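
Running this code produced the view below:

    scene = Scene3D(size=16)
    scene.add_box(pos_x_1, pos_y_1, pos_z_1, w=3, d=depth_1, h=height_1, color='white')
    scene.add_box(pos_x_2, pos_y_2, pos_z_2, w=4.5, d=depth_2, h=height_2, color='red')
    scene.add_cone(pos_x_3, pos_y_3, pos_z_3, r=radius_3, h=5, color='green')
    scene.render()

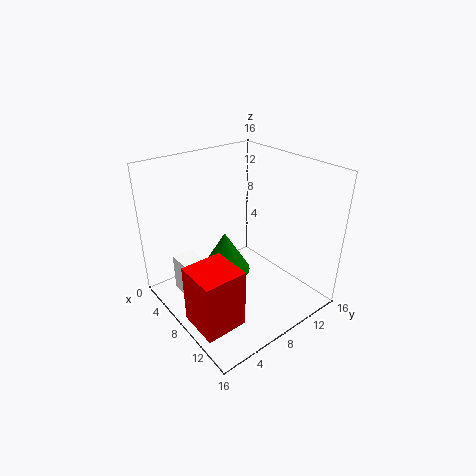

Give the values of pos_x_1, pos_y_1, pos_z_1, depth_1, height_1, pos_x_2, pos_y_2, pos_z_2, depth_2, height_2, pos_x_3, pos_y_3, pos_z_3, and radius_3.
pos_x_1 = 2.5, pos_y_1 = 2.5, pos_z_1 = 0.5, depth_1 = 2.5, height_1 = 4.5, pos_x_2 = 8.5, pos_y_2 = 0.5, pos_z_2 = 1, depth_2 = 4.5, height_2 = 6.5, pos_x_3 = 5.5, pos_y_3 = 8, pos_z_3 = 2.5, radius_3 = 3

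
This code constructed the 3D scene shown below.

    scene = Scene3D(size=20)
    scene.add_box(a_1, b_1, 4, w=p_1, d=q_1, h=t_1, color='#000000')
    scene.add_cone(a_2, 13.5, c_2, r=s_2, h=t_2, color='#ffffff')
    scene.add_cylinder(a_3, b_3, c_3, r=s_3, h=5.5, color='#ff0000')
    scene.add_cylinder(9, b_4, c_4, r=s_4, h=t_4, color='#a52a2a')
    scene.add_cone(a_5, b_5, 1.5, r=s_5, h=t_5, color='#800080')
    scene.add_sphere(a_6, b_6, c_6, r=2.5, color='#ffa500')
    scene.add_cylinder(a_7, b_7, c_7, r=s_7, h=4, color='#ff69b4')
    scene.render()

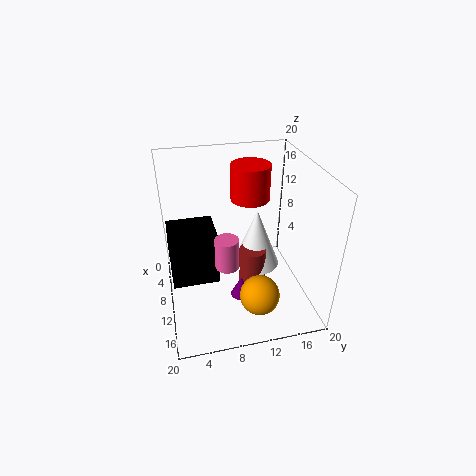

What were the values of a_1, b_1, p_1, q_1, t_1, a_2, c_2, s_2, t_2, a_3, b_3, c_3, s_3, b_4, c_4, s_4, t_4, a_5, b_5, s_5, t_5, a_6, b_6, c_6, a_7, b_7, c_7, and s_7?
a_1 = 5.5, b_1 = 0.5, p_1 = 6, q_1 = 6.5, t_1 = 7.5, a_2 = 7.5, c_2 = 3.5, s_2 = 3.5, t_2 = 9, a_3 = 3.5, b_3 = 13.5, c_3 = 12.5, s_3 = 3, b_4 = 12.5, c_4 = 1, s_4 = 2, t_4 = 6, a_5 = 12, b_5 = 10, s_5 = 1.5, t_5 = 3, a_6 = 17.5, b_6 = 11, c_6 = 6, a_7 = 14.5, b_7 = 7.5, c_7 = 9, s_7 = 1.5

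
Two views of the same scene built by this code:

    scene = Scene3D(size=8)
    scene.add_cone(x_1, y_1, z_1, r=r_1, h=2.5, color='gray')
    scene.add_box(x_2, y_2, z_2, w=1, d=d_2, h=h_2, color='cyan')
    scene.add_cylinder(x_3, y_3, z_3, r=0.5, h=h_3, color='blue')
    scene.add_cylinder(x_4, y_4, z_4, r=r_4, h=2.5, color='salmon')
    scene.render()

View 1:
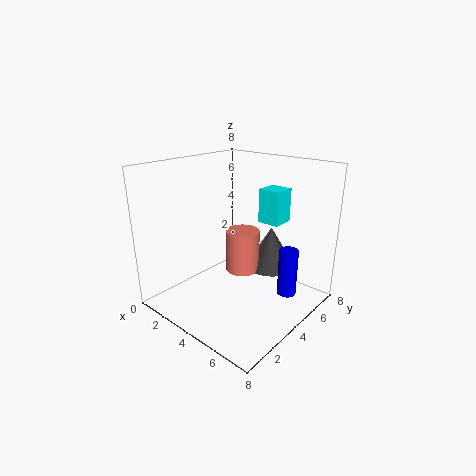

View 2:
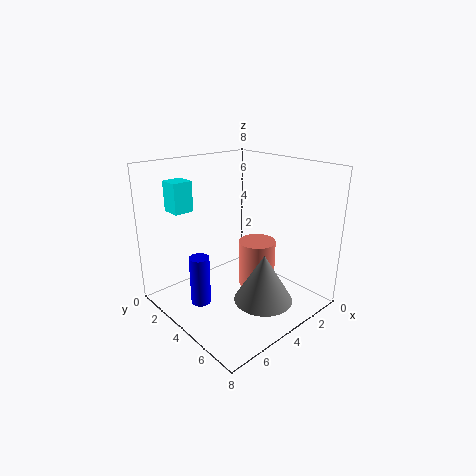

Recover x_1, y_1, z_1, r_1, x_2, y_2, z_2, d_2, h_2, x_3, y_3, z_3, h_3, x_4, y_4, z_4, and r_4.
x_1 = 4.5, y_1 = 6.5, z_1 = 1.5, r_1 = 1.5, x_2 = 6.5, y_2 = 2.5, z_2 = 6, d_2 = 1, h_2 = 1.5, x_3 = 7, y_3 = 4.5, z_3 = 1.5, h_3 = 2.5, x_4 = 3.5, y_4 = 5, z_4 = 1.5, r_4 = 1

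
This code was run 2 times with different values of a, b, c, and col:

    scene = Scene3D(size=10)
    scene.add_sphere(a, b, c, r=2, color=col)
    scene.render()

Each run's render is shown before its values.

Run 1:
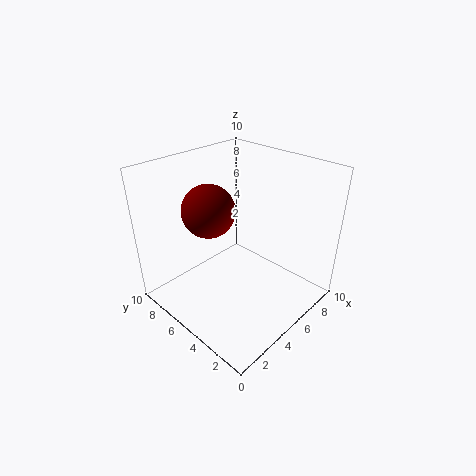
a = 5, b = 8, c = 6, col = 'maroon'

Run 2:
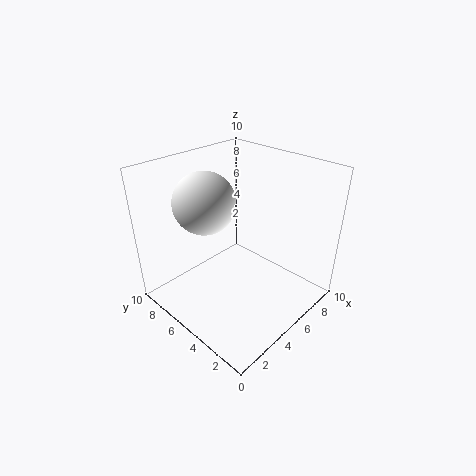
a = 3, b = 6, c = 8, col = 'white'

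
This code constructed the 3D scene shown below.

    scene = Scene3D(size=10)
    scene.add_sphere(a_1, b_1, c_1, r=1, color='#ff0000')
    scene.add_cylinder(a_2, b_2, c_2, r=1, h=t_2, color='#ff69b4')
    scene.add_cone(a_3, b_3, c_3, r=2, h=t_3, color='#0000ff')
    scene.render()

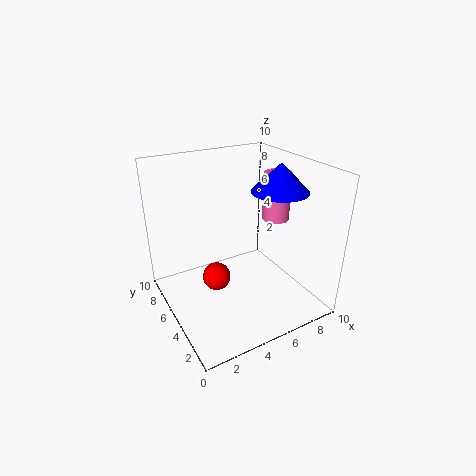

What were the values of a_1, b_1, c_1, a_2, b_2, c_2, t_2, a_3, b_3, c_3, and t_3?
a_1 = 3.5, b_1 = 5.5, c_1 = 2, a_2 = 8.5, b_2 = 5.5, c_2 = 5.5, t_2 = 3.5, a_3 = 8, b_3 = 4.5, c_3 = 8, t_3 = 2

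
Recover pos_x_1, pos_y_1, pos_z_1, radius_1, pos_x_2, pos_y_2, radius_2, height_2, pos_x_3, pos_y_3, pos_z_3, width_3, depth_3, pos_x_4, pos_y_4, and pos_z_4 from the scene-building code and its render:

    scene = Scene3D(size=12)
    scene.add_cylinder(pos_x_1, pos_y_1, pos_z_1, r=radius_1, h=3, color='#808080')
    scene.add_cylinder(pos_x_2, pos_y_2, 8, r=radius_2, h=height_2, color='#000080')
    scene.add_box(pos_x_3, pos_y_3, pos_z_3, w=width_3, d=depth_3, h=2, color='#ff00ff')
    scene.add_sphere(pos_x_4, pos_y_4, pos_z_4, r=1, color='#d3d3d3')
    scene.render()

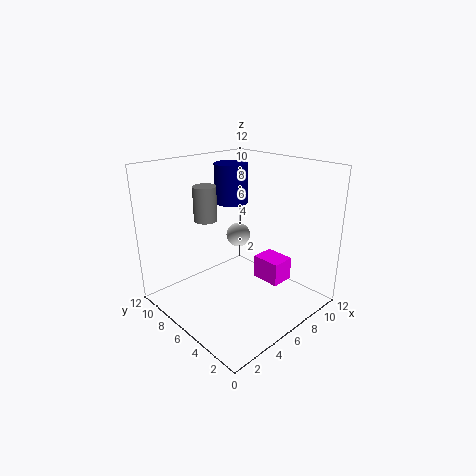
pos_x_1 = 5
pos_y_1 = 9
pos_z_1 = 7
radius_1 = 1
pos_x_2 = 8
pos_y_2 = 9
radius_2 = 1.5
height_2 = 3.5
pos_x_3 = 7.5
pos_y_3 = 3
pos_z_3 = 2
width_3 = 2
depth_3 = 2.5
pos_x_4 = 6.5
pos_y_4 = 6.5
pos_z_4 = 6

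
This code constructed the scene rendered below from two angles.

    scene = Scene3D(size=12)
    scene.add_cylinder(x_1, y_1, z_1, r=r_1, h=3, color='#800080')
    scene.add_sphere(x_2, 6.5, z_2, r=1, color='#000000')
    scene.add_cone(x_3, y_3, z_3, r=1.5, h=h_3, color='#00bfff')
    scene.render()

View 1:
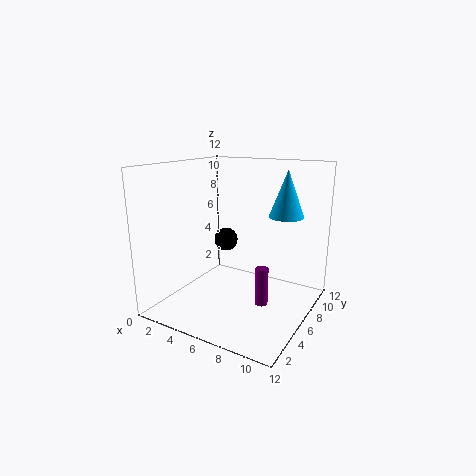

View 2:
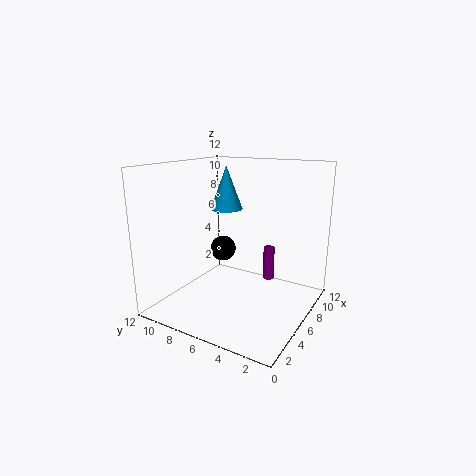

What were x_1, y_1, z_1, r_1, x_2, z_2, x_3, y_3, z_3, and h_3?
x_1 = 9
y_1 = 4.5
z_1 = 1.5
r_1 = 0.5
x_2 = 4.5
z_2 = 5.5
x_3 = 9
y_3 = 9
z_3 = 7.5
h_3 = 4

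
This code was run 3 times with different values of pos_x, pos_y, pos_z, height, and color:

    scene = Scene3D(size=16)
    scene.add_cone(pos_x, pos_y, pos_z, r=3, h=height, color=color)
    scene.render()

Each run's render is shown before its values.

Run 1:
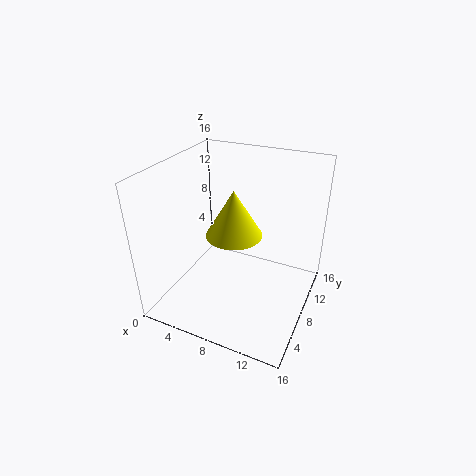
pos_x = 8
pos_y = 7
pos_z = 9
height = 5
color = 'yellow'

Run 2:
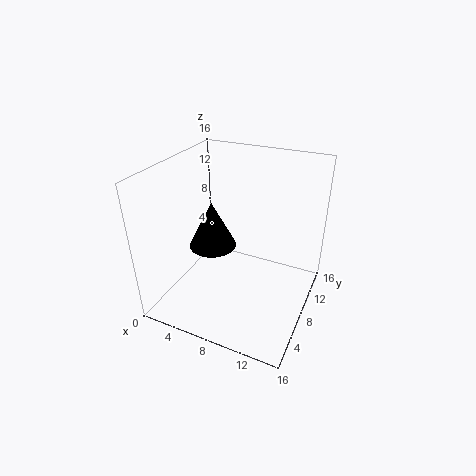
pos_x = 3
pos_y = 11
pos_z = 4
height = 6
color = 'black'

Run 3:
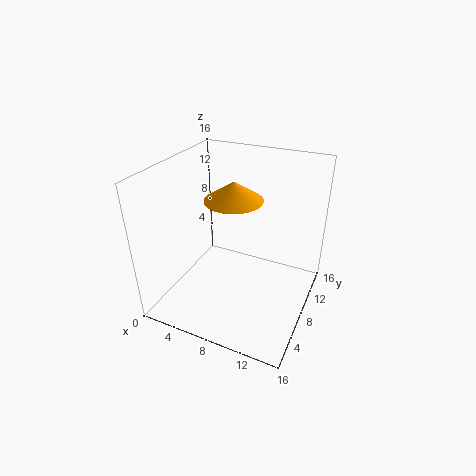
pos_x = 8
pos_y = 7
pos_z = 13
height = 2
color = 'orange'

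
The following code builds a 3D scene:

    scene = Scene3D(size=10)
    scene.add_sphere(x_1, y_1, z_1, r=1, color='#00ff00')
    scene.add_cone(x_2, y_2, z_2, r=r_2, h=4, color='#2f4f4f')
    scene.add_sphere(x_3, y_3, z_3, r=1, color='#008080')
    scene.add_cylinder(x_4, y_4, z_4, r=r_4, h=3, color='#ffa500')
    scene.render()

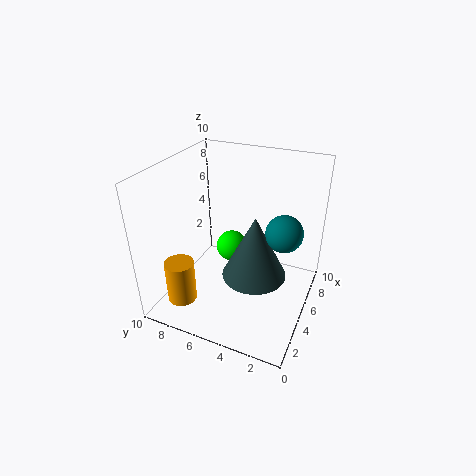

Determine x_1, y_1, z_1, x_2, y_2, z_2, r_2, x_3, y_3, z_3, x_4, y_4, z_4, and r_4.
x_1 = 4; y_1 = 5; z_1 = 5; x_2 = 3; y_2 = 3; z_2 = 4; r_2 = 2; x_3 = 2; y_3 = 1; z_3 = 8; x_4 = 2; y_4 = 8; z_4 = 1; r_4 = 1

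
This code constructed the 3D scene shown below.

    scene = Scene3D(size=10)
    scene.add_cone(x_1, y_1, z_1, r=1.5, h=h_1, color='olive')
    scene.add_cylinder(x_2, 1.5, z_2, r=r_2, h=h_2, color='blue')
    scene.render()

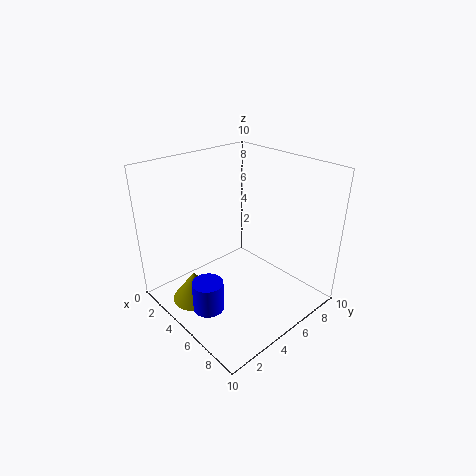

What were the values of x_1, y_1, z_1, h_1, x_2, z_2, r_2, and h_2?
x_1 = 4.5
y_1 = 1.5
z_1 = 1.5
h_1 = 2
x_2 = 6
z_2 = 1.5
r_2 = 1
h_2 = 2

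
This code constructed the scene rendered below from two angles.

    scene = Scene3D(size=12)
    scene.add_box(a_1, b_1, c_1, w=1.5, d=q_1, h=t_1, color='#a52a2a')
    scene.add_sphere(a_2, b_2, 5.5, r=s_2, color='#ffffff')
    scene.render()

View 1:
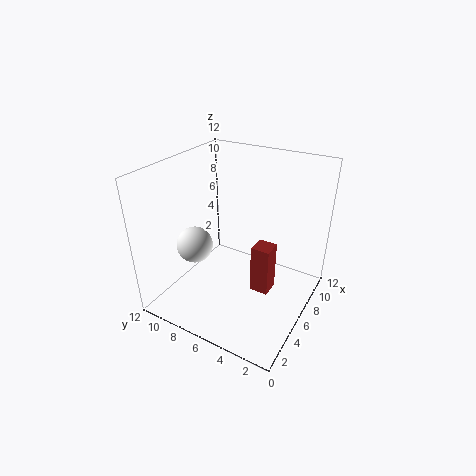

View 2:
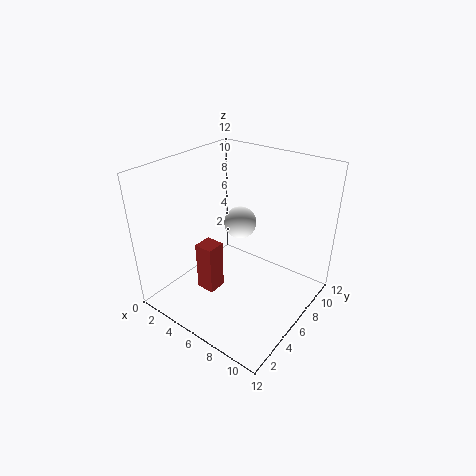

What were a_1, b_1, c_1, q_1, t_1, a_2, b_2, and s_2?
a_1 = 4.5, b_1 = 2.5, c_1 = 2.5, q_1 = 1.5, t_1 = 4, a_2 = 4, b_2 = 9, s_2 = 1.5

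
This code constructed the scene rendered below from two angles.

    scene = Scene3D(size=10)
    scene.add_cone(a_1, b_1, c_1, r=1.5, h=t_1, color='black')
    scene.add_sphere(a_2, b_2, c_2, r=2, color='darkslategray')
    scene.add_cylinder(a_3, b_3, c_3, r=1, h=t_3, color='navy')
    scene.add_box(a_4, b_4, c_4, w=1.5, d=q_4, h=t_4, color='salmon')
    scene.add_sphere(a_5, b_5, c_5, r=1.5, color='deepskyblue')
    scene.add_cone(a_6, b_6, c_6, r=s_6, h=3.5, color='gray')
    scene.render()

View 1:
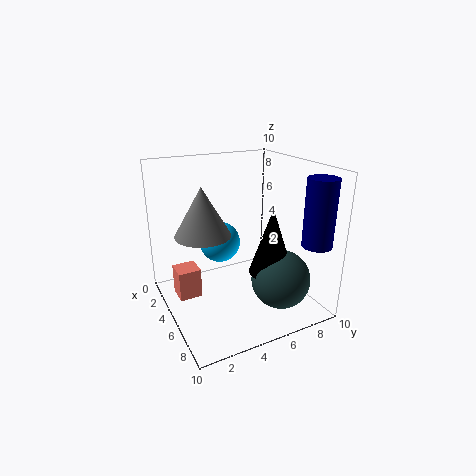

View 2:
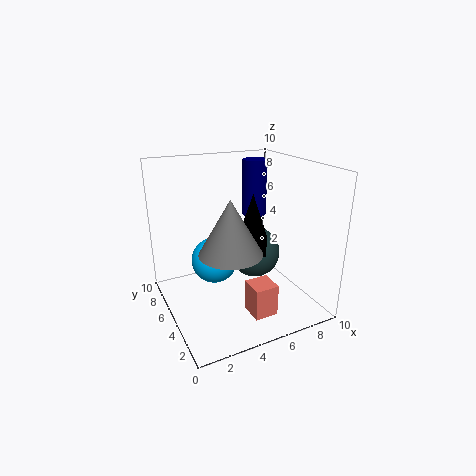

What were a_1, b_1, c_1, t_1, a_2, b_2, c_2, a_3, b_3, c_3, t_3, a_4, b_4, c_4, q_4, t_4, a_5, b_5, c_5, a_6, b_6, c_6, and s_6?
a_1 = 7; b_1 = 6.5; c_1 = 3; t_1 = 4.5; a_2 = 7.5; b_2 = 7; c_2 = 2.5; a_3 = 8.5; b_3 = 9; c_3 = 5; t_3 = 4.5; a_4 = 4; b_4 = 0.5; c_4 = 1.5; q_4 = 1.5; t_4 = 2; a_5 = 3; b_5 = 4.5; c_5 = 4; a_6 = 3.5; b_6 = 3; c_6 = 5; s_6 = 2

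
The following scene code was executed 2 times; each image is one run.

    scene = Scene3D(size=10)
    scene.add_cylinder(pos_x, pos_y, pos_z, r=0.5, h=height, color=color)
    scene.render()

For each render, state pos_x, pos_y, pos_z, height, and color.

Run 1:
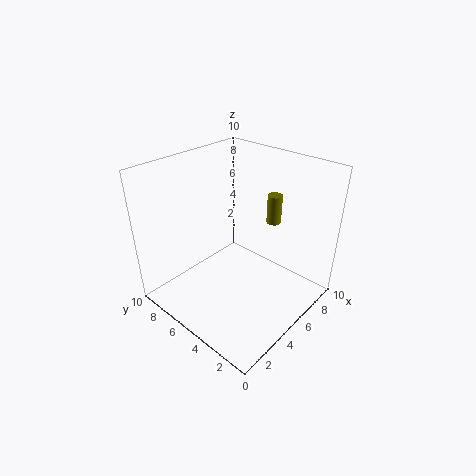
pos_x = 7; pos_y = 3.5; pos_z = 6; height = 2; color = 'olive'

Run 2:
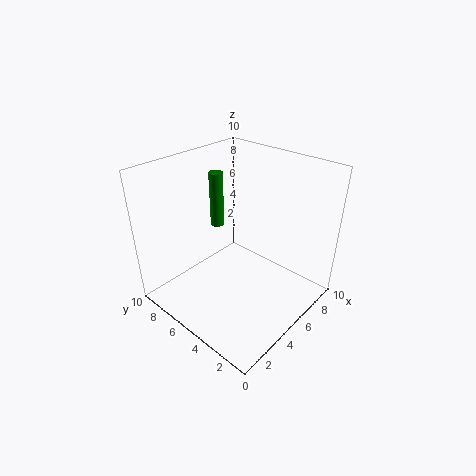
pos_x = 5.5; pos_y = 7.5; pos_z = 5; height = 4; color = 'green'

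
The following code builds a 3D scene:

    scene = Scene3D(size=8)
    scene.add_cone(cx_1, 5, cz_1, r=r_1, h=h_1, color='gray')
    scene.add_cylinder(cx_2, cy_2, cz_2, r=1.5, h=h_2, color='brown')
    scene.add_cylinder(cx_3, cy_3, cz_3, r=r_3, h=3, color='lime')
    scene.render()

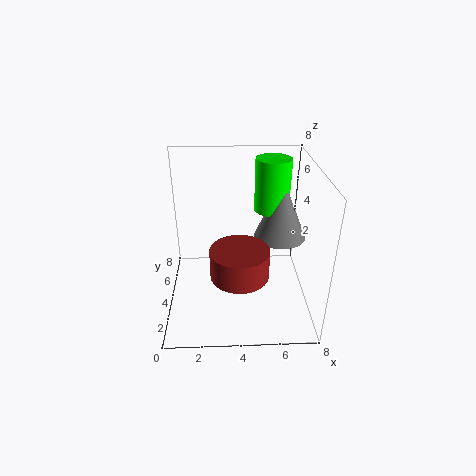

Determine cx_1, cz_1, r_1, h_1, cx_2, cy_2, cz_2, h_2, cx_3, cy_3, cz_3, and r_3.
cx_1 = 6.5
cz_1 = 3.5
r_1 = 1.5
h_1 = 3.5
cx_2 = 4
cy_2 = 2
cz_2 = 3
h_2 = 1.5
cx_3 = 6
cy_3 = 5.5
cz_3 = 5
r_3 = 1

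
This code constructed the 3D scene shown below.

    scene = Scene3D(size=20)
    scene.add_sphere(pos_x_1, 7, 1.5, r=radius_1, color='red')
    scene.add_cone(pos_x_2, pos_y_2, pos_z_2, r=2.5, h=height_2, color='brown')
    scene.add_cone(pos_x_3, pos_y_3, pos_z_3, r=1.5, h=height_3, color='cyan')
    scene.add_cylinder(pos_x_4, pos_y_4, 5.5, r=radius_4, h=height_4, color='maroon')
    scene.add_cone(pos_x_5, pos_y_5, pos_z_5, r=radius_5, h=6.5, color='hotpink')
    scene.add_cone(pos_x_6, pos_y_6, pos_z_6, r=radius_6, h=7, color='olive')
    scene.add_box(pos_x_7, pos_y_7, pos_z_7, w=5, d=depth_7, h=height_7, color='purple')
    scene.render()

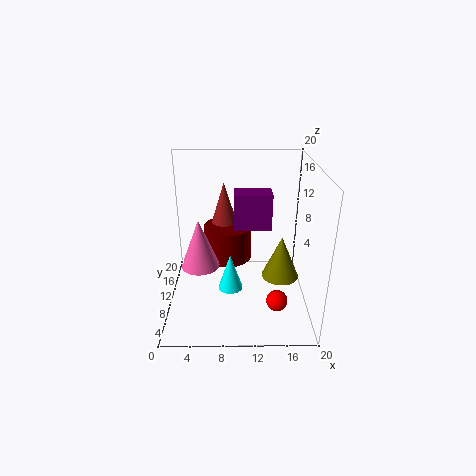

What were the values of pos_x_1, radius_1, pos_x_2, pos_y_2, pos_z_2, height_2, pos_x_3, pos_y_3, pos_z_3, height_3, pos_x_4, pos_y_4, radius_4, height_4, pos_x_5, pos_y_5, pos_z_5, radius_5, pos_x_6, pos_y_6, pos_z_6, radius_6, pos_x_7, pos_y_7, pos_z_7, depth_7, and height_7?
pos_x_1 = 15.5
radius_1 = 1.5
pos_x_2 = 8
pos_y_2 = 14.5
pos_z_2 = 8.5
height_2 = 8
pos_x_3 = 9
pos_y_3 = 3.5
pos_z_3 = 6.5
height_3 = 4.5
pos_x_4 = 8.5
pos_y_4 = 13
radius_4 = 3.5
height_4 = 5
pos_x_5 = 5
pos_y_5 = 7
pos_z_5 = 7.5
radius_5 = 2.5
pos_x_6 = 17
pos_y_6 = 15
pos_z_6 = 0.5
radius_6 = 3
pos_x_7 = 9.5
pos_y_7 = 9
pos_z_7 = 11.5
depth_7 = 3
height_7 = 5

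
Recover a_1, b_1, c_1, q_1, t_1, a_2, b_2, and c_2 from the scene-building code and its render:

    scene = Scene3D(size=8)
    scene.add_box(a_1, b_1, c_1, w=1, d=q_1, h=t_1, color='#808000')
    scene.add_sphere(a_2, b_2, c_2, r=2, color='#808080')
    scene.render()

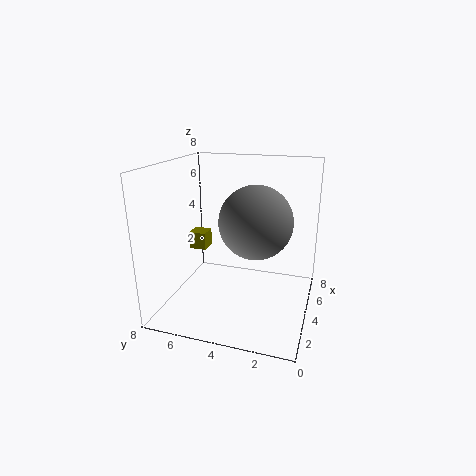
a_1 = 4
b_1 = 6
c_1 = 3
q_1 = 1
t_1 = 1
a_2 = 4
b_2 = 3
c_2 = 5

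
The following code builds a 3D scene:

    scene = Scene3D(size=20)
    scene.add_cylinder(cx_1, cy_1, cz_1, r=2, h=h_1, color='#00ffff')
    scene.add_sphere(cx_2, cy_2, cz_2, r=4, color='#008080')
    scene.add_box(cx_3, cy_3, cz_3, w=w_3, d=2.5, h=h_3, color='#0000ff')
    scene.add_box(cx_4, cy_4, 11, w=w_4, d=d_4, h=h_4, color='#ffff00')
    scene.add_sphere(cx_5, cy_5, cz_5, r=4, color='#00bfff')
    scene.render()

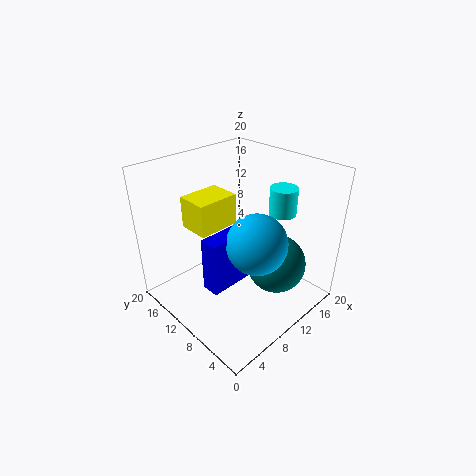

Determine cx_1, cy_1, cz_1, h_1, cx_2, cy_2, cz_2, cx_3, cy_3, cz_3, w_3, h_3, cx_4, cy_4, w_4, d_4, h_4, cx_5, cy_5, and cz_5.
cx_1 = 17, cy_1 = 8, cz_1 = 12, h_1 = 4, cx_2 = 12.5, cy_2 = 5, cz_2 = 7, cx_3 = 4, cy_3 = 8, cz_3 = 4.5, w_3 = 7, h_3 = 7.5, cx_4 = 5.5, cy_4 = 12, w_4 = 6, d_4 = 4.5, h_4 = 4.5, cx_5 = 9.5, cy_5 = 6, cz_5 = 11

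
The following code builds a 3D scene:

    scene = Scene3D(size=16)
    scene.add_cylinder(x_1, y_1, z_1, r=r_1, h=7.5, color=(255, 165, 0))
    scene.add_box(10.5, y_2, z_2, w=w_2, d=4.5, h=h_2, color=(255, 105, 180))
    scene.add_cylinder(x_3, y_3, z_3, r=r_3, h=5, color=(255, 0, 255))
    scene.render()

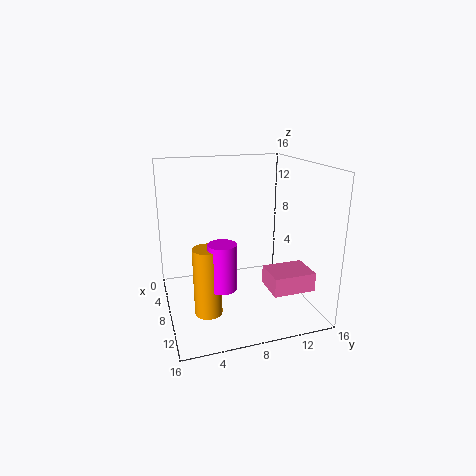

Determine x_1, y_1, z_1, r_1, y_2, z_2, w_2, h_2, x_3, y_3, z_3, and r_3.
x_1 = 10; y_1 = 4; z_1 = 0.5; r_1 = 1.5; y_2 = 10; z_2 = 3.5; w_2 = 3.5; h_2 = 2; x_3 = 10.5; y_3 = 5.5; z_3 = 3.5; r_3 = 1.5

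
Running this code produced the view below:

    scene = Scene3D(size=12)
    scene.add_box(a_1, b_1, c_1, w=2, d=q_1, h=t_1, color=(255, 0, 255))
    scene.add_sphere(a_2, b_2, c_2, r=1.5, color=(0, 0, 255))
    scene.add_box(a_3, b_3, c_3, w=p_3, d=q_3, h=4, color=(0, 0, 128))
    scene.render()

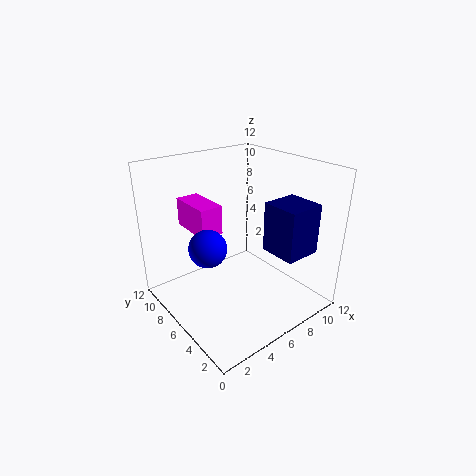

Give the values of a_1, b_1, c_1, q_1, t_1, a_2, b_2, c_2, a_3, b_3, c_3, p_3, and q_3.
a_1 = 3.5; b_1 = 7.5; c_1 = 6; q_1 = 4; t_1 = 2.5; a_2 = 3; b_2 = 6; c_2 = 6; a_3 = 7; b_3 = 1; c_3 = 5.5; p_3 = 3; q_3 = 3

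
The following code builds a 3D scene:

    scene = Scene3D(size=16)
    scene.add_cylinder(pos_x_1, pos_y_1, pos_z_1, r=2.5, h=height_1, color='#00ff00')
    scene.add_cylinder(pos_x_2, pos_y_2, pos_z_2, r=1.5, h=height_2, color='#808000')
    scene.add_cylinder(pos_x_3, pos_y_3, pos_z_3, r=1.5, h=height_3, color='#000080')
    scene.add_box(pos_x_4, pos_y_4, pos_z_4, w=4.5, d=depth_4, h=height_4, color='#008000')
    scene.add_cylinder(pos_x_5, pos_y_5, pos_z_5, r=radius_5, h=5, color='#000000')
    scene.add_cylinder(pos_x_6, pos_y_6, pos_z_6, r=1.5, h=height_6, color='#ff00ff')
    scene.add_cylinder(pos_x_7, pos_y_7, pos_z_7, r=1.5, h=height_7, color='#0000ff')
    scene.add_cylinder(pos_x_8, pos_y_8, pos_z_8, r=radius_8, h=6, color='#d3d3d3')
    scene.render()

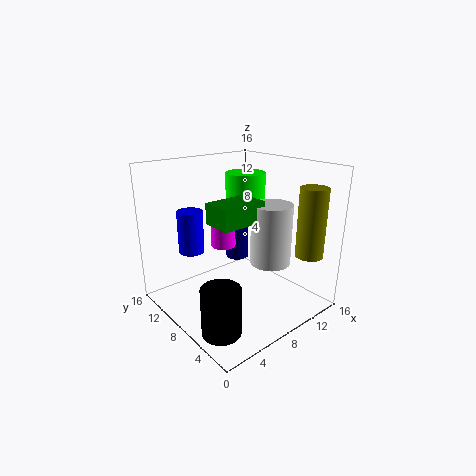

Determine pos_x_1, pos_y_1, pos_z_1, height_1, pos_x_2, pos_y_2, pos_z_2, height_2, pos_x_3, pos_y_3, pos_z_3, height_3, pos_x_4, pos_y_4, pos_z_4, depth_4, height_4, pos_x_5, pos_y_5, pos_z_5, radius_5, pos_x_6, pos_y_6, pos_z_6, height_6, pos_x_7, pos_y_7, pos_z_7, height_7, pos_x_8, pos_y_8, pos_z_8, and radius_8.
pos_x_1 = 13
pos_y_1 = 12.5
pos_z_1 = 10
height_1 = 4
pos_x_2 = 13
pos_y_2 = 2
pos_z_2 = 6.5
height_2 = 7.5
pos_x_3 = 12.5
pos_y_3 = 13.5
pos_z_3 = 2.5
height_3 = 4
pos_x_4 = 2.5
pos_y_4 = 3
pos_z_4 = 11.5
depth_4 = 3
height_4 = 2
pos_x_5 = 2.5
pos_y_5 = 4
pos_z_5 = 0.5
radius_5 = 2
pos_x_6 = 9
pos_y_6 = 12
pos_z_6 = 5.5
height_6 = 5
pos_x_7 = 5
pos_y_7 = 13
pos_z_7 = 5.5
height_7 = 5
pos_x_8 = 8
pos_y_8 = 3
pos_z_8 = 7
radius_8 = 2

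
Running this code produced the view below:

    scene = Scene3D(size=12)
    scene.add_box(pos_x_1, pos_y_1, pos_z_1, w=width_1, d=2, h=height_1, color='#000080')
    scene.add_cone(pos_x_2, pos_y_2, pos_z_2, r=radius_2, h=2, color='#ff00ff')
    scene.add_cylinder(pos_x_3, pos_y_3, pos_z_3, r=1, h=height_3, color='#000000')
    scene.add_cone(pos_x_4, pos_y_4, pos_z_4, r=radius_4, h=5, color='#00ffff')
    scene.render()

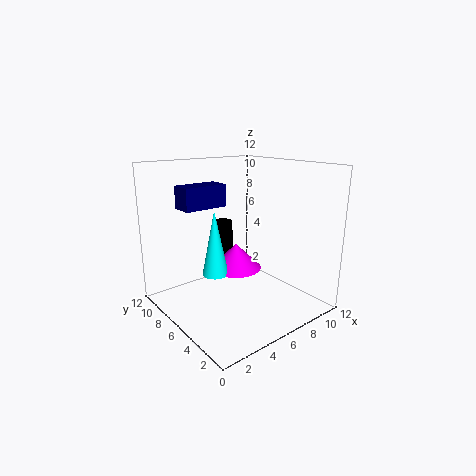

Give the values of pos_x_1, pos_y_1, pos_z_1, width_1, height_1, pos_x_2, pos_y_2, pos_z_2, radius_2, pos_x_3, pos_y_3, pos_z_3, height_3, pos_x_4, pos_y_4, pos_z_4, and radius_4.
pos_x_1 = 3, pos_y_1 = 9, pos_z_1 = 8, width_1 = 4, height_1 = 2, pos_x_2 = 5, pos_y_2 = 5, pos_z_2 = 4, radius_2 = 2, pos_x_3 = 8, pos_y_3 = 11, pos_z_3 = 1, height_3 = 5, pos_x_4 = 3, pos_y_4 = 5, pos_z_4 = 4, radius_4 = 1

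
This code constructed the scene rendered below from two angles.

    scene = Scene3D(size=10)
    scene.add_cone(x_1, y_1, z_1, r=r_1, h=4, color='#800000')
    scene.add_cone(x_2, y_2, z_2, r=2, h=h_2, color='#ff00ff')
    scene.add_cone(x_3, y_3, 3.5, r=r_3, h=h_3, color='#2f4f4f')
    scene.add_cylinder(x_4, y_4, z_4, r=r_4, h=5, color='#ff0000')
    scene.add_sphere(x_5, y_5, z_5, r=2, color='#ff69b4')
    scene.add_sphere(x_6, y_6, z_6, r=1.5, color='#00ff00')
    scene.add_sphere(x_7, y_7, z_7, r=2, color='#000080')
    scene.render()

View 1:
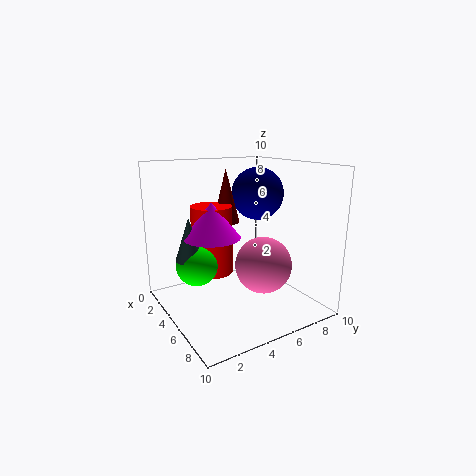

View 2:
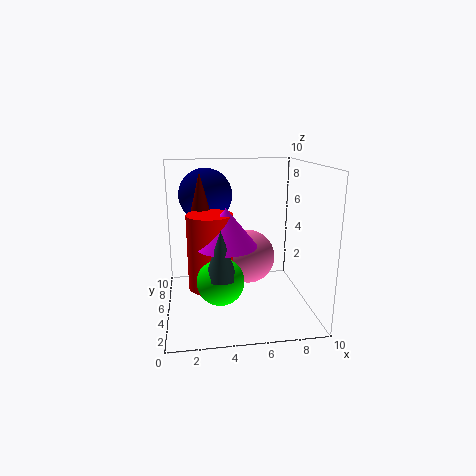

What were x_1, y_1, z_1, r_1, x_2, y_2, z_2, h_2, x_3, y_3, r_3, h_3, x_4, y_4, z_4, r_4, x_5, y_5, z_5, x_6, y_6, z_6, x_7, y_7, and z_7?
x_1 = 2.5
y_1 = 5.5
z_1 = 5.5
r_1 = 1
x_2 = 4
y_2 = 3.5
z_2 = 5
h_2 = 2.5
x_3 = 3.5
y_3 = 2
r_3 = 1
h_3 = 3
x_4 = 3
y_4 = 4
z_4 = 2
r_4 = 1.5
x_5 = 6
y_5 = 6.5
z_5 = 3
x_6 = 3.5
y_6 = 2.5
z_6 = 3
x_7 = 3
y_7 = 8
z_7 = 7.5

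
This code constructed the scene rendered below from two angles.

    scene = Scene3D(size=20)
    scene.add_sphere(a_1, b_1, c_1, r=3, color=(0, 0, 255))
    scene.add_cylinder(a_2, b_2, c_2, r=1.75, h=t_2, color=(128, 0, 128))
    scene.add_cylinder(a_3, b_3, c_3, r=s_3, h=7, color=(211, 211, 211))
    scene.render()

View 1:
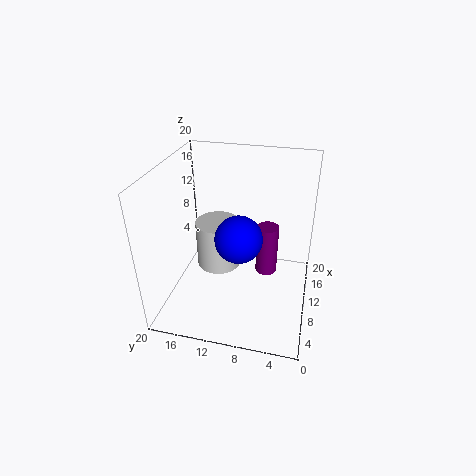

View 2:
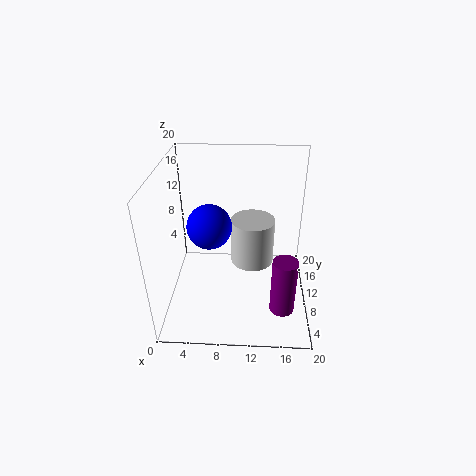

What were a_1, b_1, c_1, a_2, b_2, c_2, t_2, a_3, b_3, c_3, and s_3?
a_1 = 6.25; b_1 = 9; c_1 = 12.25; a_2 = 16.5; b_2 = 6.75; c_2 = 0.25; t_2 = 8.25; a_3 = 12; b_3 = 13.5; c_3 = 4; s_3 = 3.25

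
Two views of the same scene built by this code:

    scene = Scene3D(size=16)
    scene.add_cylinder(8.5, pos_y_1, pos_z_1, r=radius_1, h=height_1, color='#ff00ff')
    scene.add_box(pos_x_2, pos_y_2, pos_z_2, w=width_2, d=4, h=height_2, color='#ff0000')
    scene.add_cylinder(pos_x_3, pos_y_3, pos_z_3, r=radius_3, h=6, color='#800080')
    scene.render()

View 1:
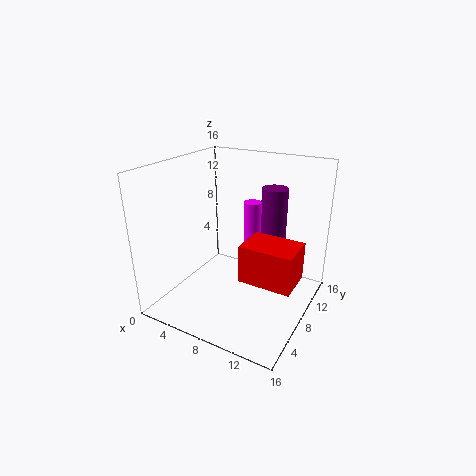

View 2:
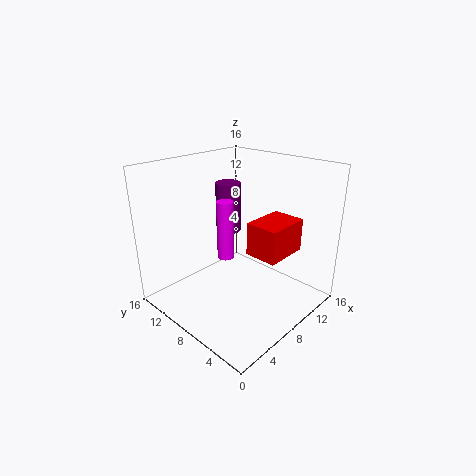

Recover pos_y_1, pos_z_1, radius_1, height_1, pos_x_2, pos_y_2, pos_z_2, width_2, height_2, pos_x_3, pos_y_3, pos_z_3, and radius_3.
pos_y_1 = 10.5, pos_z_1 = 4.5, radius_1 = 1, height_1 = 7, pos_x_2 = 10, pos_y_2 = 4.5, pos_z_2 = 5, width_2 = 5.5, height_2 = 4, pos_x_3 = 10.5, pos_y_3 = 12, pos_z_3 = 7, radius_3 = 1.5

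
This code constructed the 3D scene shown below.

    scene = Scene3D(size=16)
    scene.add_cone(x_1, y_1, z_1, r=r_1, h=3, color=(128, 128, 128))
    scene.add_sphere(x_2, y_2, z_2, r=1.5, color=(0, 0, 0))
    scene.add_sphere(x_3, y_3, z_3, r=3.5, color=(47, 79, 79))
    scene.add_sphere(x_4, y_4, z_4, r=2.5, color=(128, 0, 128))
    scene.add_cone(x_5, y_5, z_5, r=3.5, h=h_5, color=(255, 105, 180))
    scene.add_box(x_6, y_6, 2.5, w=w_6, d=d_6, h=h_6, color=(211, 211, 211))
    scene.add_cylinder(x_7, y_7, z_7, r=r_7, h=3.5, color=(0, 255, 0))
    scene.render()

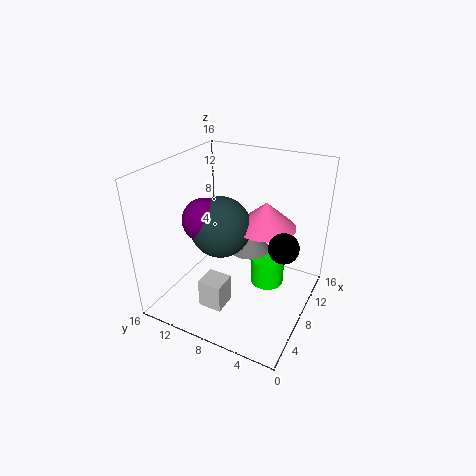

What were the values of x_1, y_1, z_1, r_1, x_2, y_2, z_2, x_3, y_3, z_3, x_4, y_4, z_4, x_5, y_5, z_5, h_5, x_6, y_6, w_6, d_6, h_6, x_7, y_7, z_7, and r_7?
x_1 = 11, y_1 = 8, z_1 = 5, r_1 = 2.5, x_2 = 6, y_2 = 2, z_2 = 9.5, x_3 = 8.5, y_3 = 10.5, z_3 = 8.5, x_4 = 7.5, y_4 = 12, z_4 = 9.5, x_5 = 11, y_5 = 6, z_5 = 8.5, h_5 = 3, x_6 = 2, y_6 = 7, w_6 = 2.5, d_6 = 2.5, h_6 = 3, x_7 = 11, y_7 = 5.5, z_7 = 1, r_7 = 2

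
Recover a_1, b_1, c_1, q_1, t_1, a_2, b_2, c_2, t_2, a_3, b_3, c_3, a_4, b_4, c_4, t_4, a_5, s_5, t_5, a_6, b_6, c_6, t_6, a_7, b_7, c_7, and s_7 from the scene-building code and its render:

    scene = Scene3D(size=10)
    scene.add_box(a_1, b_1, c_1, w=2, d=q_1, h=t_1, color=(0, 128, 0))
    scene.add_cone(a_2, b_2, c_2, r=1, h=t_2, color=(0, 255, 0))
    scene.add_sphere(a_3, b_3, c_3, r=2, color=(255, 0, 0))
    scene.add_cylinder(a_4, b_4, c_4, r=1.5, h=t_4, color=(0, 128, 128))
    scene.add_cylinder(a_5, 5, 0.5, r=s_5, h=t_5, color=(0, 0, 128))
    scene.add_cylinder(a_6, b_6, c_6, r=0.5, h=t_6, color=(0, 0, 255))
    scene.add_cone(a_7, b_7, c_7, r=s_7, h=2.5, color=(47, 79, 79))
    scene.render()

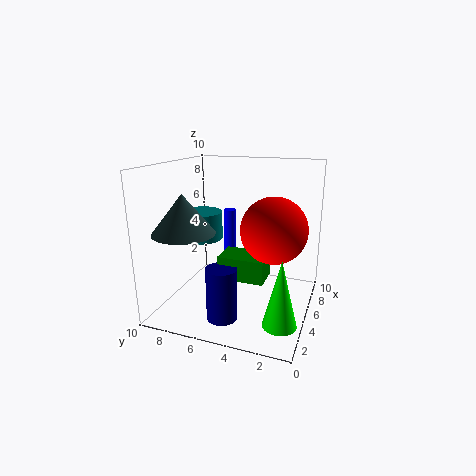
a_1 = 2.5; b_1 = 2.5; c_1 = 3; q_1 = 3; t_1 = 1.5; a_2 = 1; b_2 = 1; c_2 = 1.5; t_2 = 4; a_3 = 3; b_3 = 2; c_3 = 6.5; a_4 = 5.5; b_4 = 8; c_4 = 4.5; t_4 = 2; a_5 = 2; s_5 = 1; t_5 = 3.5; a_6 = 8.5; b_6 = 7; c_6 = 2.5; t_6 = 3.5; a_7 = 2; b_7 = 7.5; c_7 = 6; s_7 = 2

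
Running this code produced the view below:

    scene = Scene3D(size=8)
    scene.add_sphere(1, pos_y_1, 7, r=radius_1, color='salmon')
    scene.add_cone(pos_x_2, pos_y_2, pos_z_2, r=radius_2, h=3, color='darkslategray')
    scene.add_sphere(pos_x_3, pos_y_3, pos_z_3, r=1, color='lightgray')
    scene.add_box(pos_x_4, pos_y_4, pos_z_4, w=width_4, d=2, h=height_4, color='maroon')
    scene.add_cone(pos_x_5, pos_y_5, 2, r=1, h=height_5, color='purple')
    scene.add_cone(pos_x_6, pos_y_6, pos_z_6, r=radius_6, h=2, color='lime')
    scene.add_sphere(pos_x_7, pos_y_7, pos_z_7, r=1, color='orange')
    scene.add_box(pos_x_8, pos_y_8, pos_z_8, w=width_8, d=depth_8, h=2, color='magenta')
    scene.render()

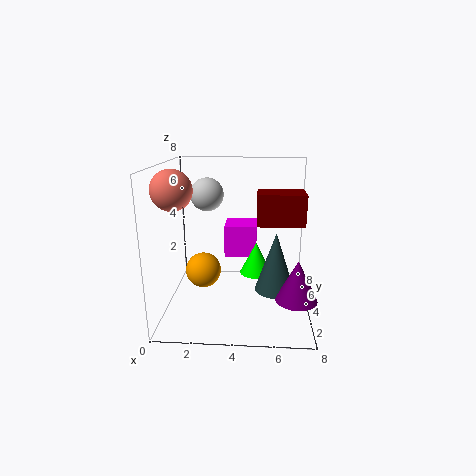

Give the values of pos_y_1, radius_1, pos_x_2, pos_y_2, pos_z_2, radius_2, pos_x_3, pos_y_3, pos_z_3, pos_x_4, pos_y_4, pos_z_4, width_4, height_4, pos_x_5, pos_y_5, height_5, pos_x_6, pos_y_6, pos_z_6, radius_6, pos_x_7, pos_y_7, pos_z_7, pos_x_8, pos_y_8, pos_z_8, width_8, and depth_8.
pos_y_1 = 2
radius_1 = 1
pos_x_2 = 6
pos_y_2 = 2
pos_z_2 = 2
radius_2 = 1
pos_x_3 = 2
pos_y_3 = 6
pos_z_3 = 6
pos_x_4 = 5
pos_y_4 = 6
pos_z_4 = 4
width_4 = 3
height_4 = 2
pos_x_5 = 7
pos_y_5 = 1
height_5 = 2
pos_x_6 = 5
pos_y_6 = 6
pos_z_6 = 1
radius_6 = 1
pos_x_7 = 2
pos_y_7 = 4
pos_z_7 = 2
pos_x_8 = 3
pos_y_8 = 6
pos_z_8 = 2
width_8 = 2
depth_8 = 2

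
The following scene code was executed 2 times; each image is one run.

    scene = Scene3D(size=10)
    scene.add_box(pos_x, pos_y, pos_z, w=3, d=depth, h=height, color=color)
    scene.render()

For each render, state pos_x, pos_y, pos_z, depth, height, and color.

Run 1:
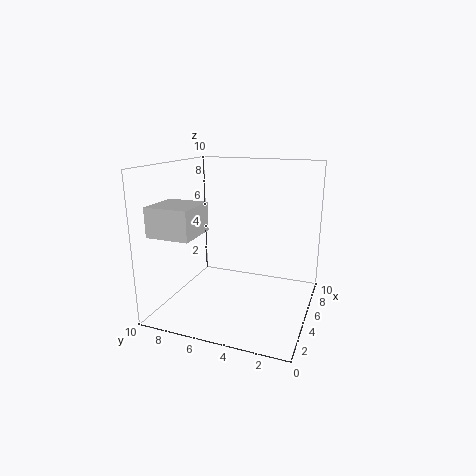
pos_x = 1.5
pos_y = 7
pos_z = 5.5
depth = 3
height = 2
color = 'lightgray'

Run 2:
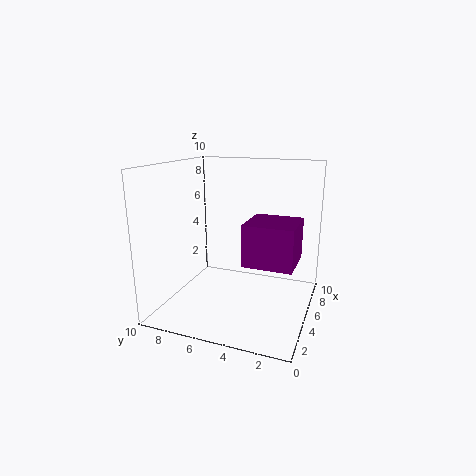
pos_x = 1.5
pos_y = 0.5
pos_z = 4.5
depth = 3
height = 2.5
color = 'purple'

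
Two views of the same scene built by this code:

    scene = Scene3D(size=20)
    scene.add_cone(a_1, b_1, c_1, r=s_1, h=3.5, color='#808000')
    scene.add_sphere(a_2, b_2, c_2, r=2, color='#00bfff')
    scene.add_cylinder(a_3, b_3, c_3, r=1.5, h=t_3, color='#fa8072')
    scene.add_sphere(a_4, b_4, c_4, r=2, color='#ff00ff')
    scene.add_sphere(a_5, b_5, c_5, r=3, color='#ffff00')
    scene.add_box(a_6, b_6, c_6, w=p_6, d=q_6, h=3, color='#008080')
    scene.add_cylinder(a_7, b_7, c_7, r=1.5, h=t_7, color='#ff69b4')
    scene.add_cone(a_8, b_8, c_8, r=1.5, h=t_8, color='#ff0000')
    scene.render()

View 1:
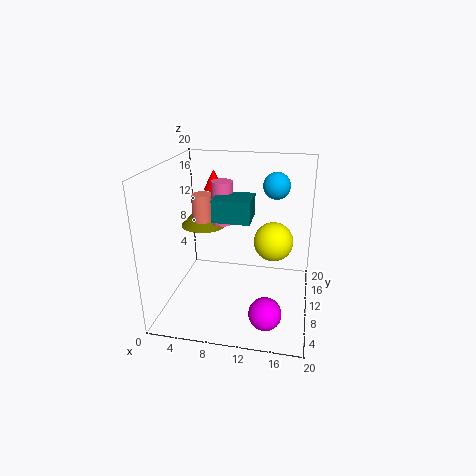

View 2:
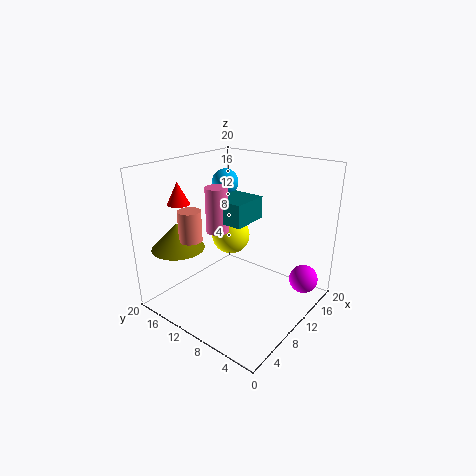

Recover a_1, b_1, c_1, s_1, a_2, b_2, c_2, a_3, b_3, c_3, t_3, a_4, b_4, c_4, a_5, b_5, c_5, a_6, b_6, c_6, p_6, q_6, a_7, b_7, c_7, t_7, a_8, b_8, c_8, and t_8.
a_1 = 3.5, b_1 = 15, c_1 = 9.5, s_1 = 3.5, a_2 = 14.5, b_2 = 16, c_2 = 16, a_3 = 4, b_3 = 13, c_3 = 11, t_3 = 4, a_4 = 15, b_4 = 2, c_4 = 4, a_5 = 14.5, b_5 = 15, c_5 = 7.5, a_6 = 7, b_6 = 7.5, c_6 = 13, p_6 = 5, q_6 = 4.5, a_7 = 7.5, b_7 = 11.5, c_7 = 11.5, t_7 = 6, a_8 = 5, b_8 = 16, c_8 = 15, t_8 = 3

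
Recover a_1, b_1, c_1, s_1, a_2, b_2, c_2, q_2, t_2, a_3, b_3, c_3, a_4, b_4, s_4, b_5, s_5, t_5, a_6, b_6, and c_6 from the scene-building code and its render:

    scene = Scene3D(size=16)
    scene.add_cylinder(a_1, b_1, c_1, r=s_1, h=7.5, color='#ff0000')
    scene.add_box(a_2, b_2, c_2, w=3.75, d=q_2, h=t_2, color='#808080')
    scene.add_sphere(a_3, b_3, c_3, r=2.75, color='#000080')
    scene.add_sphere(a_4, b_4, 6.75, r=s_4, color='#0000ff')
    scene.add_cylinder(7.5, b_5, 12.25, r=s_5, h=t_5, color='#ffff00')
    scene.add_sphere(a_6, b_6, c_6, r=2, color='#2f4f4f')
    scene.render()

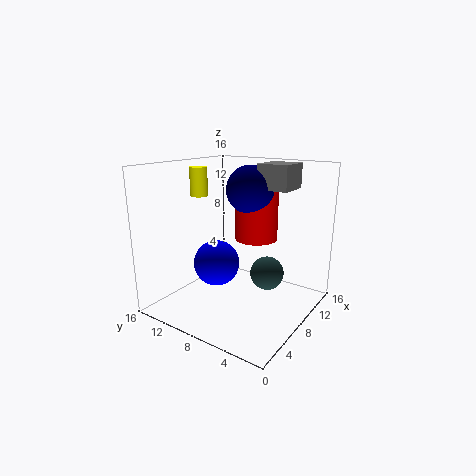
a_1 = 11.5; b_1 = 7.75; c_1 = 7; s_1 = 2.5; a_2 = 9.75; b_2 = 3.25; c_2 = 13.25; q_2 = 3.5; t_2 = 2.75; a_3 = 10.5; b_3 = 8; c_3 = 13; a_4 = 3.5; b_4 = 7.5; s_4 = 2.25; b_5 = 13; s_5 = 1; t_5 = 3.25; a_6 = 11.25; b_6 = 6; c_6 = 3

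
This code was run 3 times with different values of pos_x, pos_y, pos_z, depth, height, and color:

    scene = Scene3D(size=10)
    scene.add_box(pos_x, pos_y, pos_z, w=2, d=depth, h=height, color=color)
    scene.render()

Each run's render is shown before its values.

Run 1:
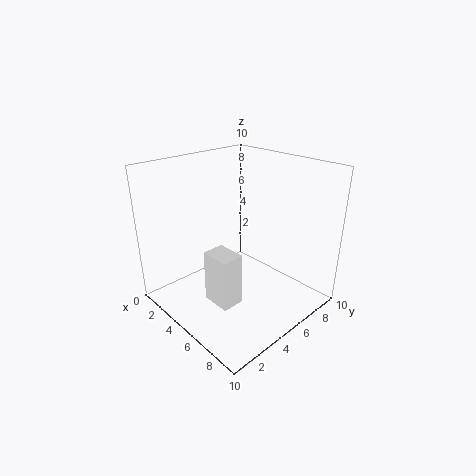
pos_x = 5; pos_y = 2; pos_z = 1.5; depth = 1.5; height = 3.5; color = 'white'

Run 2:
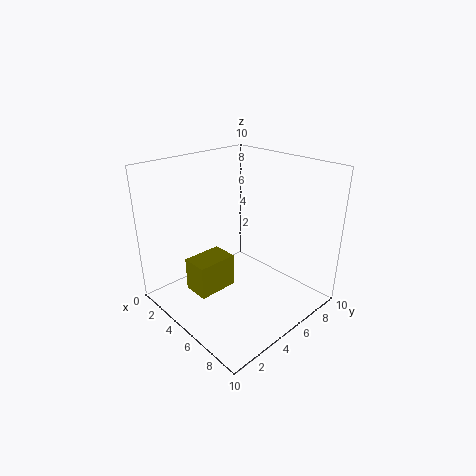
pos_x = 2; pos_y = 2.5; pos_z = 0.5; depth = 3; height = 2.5; color = 'olive'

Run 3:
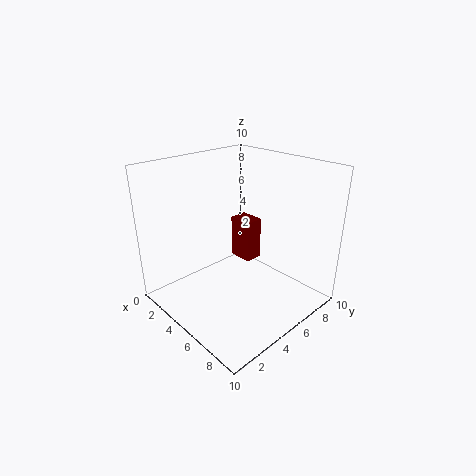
pos_x = 1; pos_y = 8; pos_z = 1; depth = 1.5; height = 3.5; color = 'maroon'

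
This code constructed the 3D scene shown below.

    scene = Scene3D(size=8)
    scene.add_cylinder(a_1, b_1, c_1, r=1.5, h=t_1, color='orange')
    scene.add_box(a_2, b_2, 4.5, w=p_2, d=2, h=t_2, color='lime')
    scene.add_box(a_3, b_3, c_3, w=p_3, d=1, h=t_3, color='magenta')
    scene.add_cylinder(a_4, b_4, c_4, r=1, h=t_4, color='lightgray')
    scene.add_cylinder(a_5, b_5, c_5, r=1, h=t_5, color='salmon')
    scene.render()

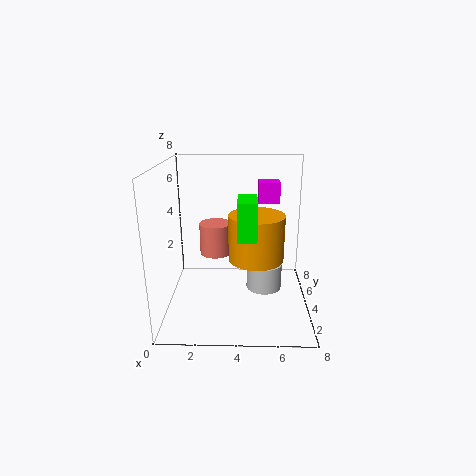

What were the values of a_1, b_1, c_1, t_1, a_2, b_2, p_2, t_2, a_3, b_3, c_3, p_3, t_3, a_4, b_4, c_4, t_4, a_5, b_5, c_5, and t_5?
a_1 = 5
b_1 = 3.5
c_1 = 3
t_1 = 2.5
a_2 = 4
b_2 = 2
p_2 = 1
t_2 = 2
a_3 = 5
b_3 = 2
c_3 = 6.5
p_3 = 1
t_3 = 1
a_4 = 5.5
b_4 = 4
c_4 = 1
t_4 = 1.5
a_5 = 2.5
b_5 = 6.5
c_5 = 2
t_5 = 2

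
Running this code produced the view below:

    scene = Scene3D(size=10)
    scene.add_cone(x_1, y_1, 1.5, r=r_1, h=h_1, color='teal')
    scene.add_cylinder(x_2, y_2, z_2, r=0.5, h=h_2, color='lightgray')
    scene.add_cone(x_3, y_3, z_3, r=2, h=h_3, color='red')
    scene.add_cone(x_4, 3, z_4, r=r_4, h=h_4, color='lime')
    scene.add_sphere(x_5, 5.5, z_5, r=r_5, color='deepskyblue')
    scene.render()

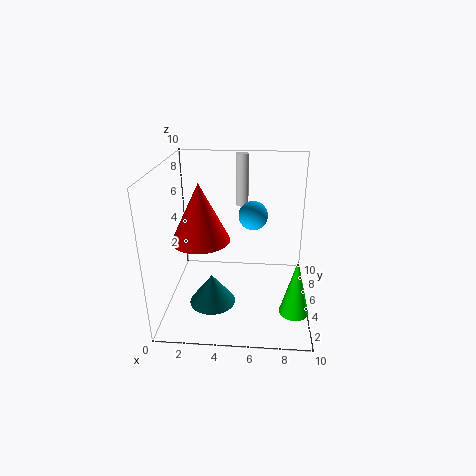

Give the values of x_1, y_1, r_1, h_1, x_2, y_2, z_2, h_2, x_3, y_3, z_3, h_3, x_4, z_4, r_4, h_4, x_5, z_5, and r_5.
x_1 = 3.5; y_1 = 2.5; r_1 = 1.5; h_1 = 2; x_2 = 5; y_2 = 9; z_2 = 6; h_2 = 4; x_3 = 2.5; y_3 = 4.5; z_3 = 5; h_3 = 4; x_4 = 9; z_4 = 0.5; r_4 = 1; h_4 = 4; x_5 = 6; z_5 = 6.5; r_5 = 1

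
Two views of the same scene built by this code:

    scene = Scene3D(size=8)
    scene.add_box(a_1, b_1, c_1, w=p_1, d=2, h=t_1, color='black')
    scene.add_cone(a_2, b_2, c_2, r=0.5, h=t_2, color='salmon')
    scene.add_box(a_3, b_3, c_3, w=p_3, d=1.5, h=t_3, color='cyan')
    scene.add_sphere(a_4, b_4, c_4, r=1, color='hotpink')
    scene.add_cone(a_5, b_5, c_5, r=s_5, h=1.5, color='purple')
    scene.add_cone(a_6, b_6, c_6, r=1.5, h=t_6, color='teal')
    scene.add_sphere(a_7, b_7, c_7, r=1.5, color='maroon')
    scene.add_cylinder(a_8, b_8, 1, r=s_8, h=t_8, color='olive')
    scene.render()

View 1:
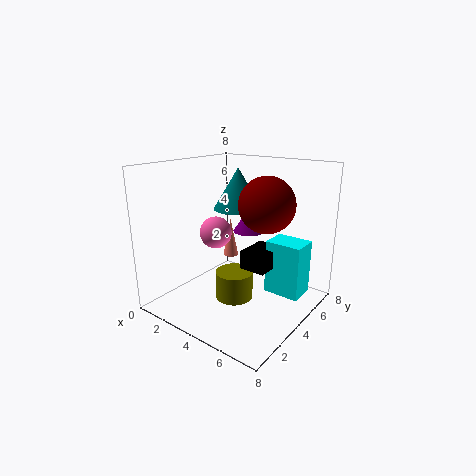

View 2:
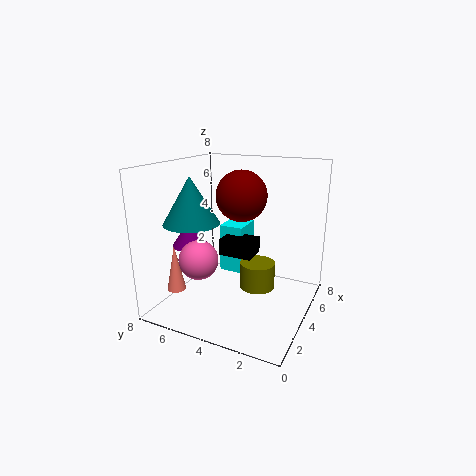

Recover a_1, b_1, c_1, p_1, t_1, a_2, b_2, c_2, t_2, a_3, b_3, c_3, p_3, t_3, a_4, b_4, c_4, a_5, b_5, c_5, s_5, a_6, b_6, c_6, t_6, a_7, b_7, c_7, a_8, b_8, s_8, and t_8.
a_1 = 4.5, b_1 = 3.5, c_1 = 2.5, p_1 = 1.5, t_1 = 1, a_2 = 1.5, b_2 = 6.5, c_2 = 1.5, t_2 = 2.5, a_3 = 5.5, b_3 = 4.5, c_3 = 1, p_3 = 2, t_3 = 3, a_4 = 1.5, b_4 = 5, c_4 = 3.5, a_5 = 3, b_5 = 6.5, c_5 = 3.5, s_5 = 1, a_6 = 2.5, b_6 = 6, c_6 = 5, t_6 = 2.5, a_7 = 5.5, b_7 = 4.5, c_7 = 6, a_8 = 4.5, b_8 = 3, s_8 = 1, t_8 = 1.5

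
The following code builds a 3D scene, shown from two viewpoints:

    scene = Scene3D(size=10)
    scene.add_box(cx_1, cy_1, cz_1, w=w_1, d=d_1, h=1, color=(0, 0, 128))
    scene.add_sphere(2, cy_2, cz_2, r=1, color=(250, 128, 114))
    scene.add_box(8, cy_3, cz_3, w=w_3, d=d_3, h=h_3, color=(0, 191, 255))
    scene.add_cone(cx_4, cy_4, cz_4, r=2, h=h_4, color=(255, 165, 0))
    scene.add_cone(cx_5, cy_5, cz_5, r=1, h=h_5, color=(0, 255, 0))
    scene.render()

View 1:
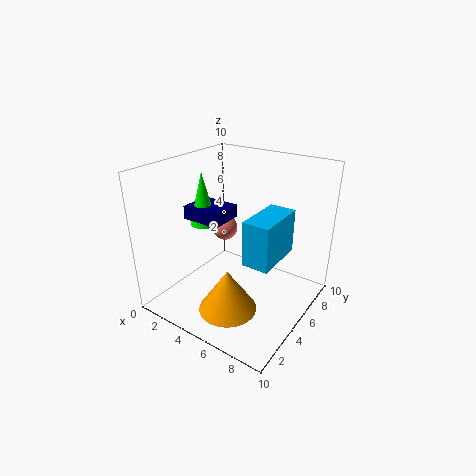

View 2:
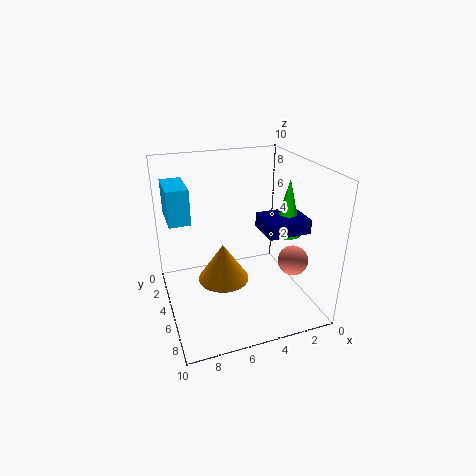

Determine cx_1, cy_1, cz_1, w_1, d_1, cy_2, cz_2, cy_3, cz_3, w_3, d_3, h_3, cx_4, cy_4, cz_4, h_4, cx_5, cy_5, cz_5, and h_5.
cx_1 = 0.5; cy_1 = 4.5; cz_1 = 5.5; w_1 = 3; d_1 = 2.5; cy_2 = 7.5; cz_2 = 4; cy_3 = 1; cz_3 = 6; w_3 = 1.5; d_3 = 3; h_3 = 2.5; cx_4 = 5.5; cy_4 = 3; cz_4 = 0.5; h_4 = 3; cx_5 = 1.5; cy_5 = 5.5; cz_5 = 5; h_5 = 4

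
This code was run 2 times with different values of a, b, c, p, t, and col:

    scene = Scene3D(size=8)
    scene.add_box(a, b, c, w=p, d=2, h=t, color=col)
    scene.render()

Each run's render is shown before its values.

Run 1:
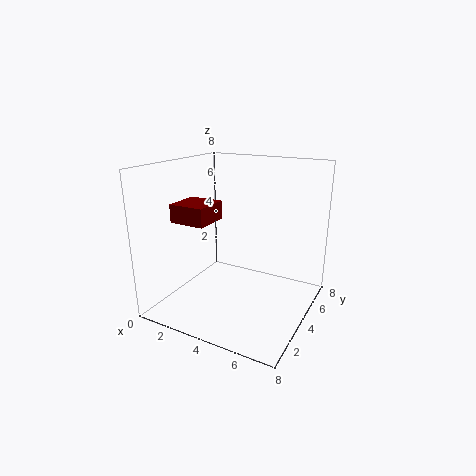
a = 1; b = 2; c = 5; p = 2; t = 1; col = 'maroon'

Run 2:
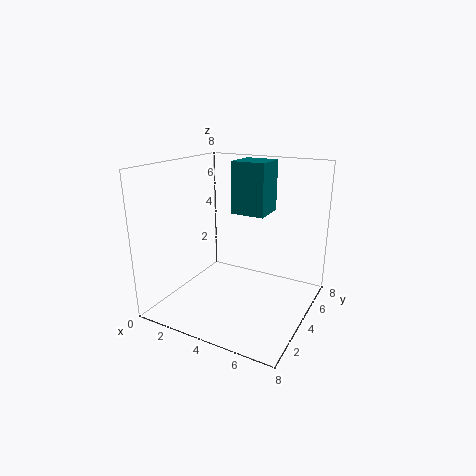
a = 3; b = 5; c = 5; p = 2; t = 3; col = 'teal'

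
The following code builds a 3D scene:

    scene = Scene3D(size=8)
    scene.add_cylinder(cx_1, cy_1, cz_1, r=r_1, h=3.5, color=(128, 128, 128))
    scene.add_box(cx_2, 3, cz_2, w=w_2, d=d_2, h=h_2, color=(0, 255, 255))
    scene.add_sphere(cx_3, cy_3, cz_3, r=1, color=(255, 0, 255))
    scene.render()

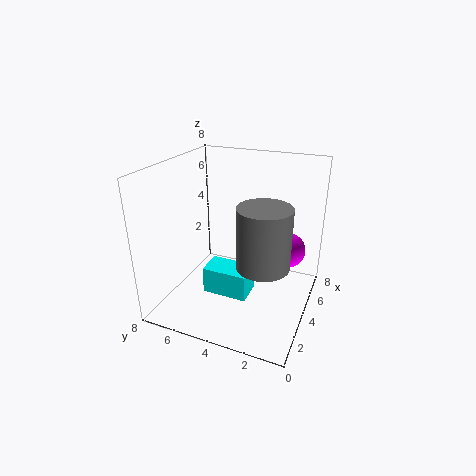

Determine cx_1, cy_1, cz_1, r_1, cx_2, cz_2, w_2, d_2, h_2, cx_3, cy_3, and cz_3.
cx_1 = 4
cy_1 = 2.5
cz_1 = 2.5
r_1 = 1.5
cx_2 = 2.5
cz_2 = 1
w_2 = 1.5
d_2 = 2.5
h_2 = 1.5
cx_3 = 5.5
cy_3 = 1.5
cz_3 = 3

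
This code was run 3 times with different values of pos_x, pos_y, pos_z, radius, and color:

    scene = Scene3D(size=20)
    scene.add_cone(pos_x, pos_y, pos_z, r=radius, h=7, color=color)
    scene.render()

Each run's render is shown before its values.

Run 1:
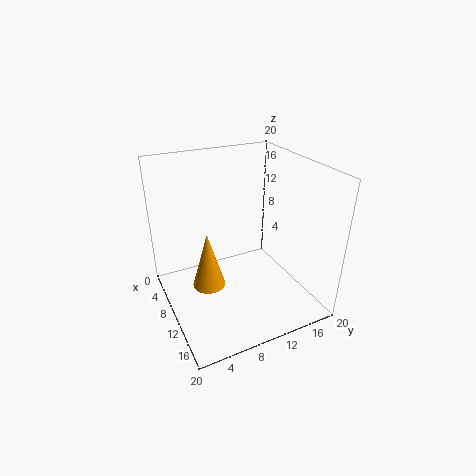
pos_x = 14; pos_y = 4; pos_z = 7; radius = 2; color = 'orange'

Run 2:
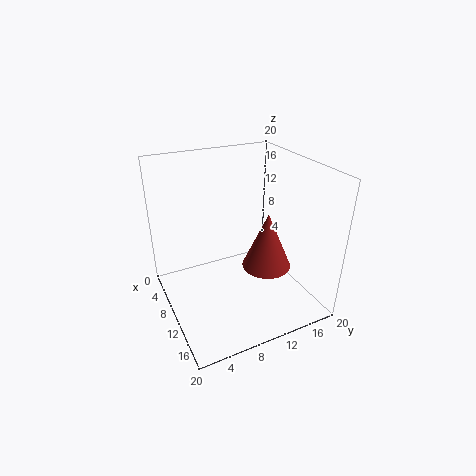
pos_x = 16; pos_y = 11; pos_z = 9; radius = 3; color = 'brown'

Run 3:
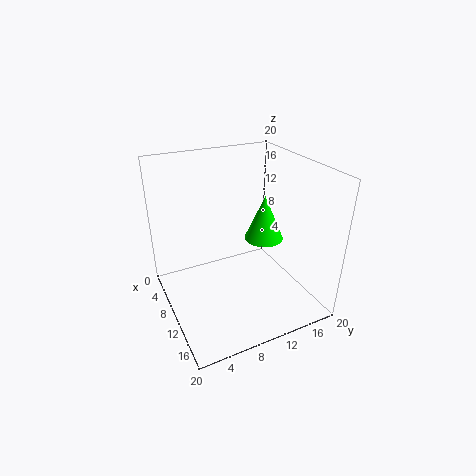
pos_x = 7; pos_y = 16; pos_z = 7; radius = 3; color = 'lime'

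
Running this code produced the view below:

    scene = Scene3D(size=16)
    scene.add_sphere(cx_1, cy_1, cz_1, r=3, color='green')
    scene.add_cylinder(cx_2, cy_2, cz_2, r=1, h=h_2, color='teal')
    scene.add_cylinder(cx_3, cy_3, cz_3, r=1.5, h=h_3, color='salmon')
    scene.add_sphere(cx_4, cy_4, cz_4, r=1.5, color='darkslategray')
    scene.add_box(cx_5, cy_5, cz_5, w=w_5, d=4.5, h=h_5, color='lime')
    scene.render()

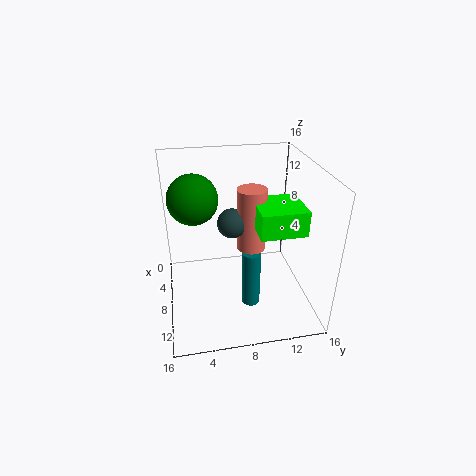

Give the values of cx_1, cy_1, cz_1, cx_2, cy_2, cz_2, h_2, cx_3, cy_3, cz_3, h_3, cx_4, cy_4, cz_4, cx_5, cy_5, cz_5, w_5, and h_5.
cx_1 = 3.5, cy_1 = 3.5, cz_1 = 11, cx_2 = 10.5, cy_2 = 9, cz_2 = 1, h_2 = 6.5, cx_3 = 10, cy_3 = 9, cz_3 = 8, h_3 = 6.5, cx_4 = 10, cy_4 = 7, cz_4 = 11, cx_5 = 9.5, cy_5 = 9, cz_5 = 11, w_5 = 4.5, h_5 = 2.5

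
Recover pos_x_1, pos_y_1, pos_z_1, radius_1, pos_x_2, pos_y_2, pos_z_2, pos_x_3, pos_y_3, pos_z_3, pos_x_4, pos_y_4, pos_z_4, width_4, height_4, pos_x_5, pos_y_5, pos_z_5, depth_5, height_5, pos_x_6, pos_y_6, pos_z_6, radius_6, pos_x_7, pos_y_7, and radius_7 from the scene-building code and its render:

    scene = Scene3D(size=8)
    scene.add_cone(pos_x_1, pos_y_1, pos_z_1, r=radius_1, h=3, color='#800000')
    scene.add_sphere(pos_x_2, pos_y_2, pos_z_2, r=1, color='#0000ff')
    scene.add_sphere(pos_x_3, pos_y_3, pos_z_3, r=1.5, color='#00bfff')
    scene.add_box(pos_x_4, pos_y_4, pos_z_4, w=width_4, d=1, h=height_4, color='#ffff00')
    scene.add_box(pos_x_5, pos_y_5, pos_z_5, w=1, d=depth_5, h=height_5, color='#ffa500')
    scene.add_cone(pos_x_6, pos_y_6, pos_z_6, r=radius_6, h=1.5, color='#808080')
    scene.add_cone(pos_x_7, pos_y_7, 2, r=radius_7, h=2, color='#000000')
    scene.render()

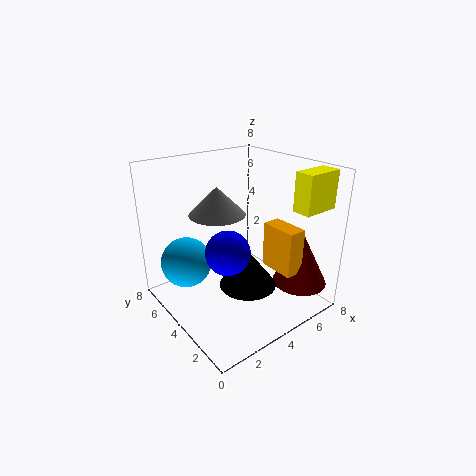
pos_x_1 = 6.5
pos_y_1 = 1.5
pos_z_1 = 1.5
radius_1 = 1.5
pos_x_2 = 1.5
pos_y_2 = 1.5
pos_z_2 = 5
pos_x_3 = 2
pos_y_3 = 6.5
pos_z_3 = 2
pos_x_4 = 5.5
pos_y_4 = 0.5
pos_z_4 = 6
width_4 = 2
height_4 = 2
pos_x_5 = 5
pos_y_5 = 1
pos_z_5 = 2.5
depth_5 = 2
height_5 = 2.5
pos_x_6 = 3
pos_y_6 = 4.5
pos_z_6 = 5.5
radius_6 = 1.5
pos_x_7 = 3.5
pos_y_7 = 2.5
radius_7 = 1.5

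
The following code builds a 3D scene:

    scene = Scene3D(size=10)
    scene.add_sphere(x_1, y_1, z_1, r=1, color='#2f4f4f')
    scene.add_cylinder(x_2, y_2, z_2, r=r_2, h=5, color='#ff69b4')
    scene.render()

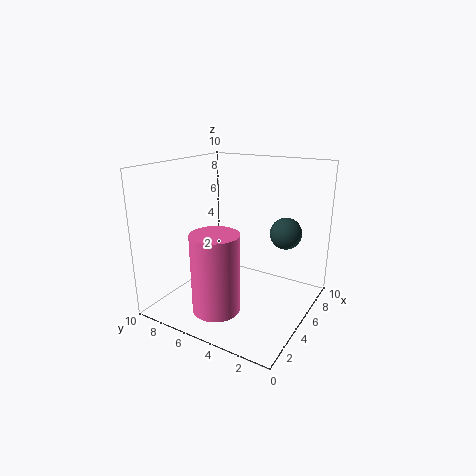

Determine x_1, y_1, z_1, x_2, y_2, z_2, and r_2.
x_1 = 5, y_1 = 1.5, z_1 = 6, x_2 = 1.5, y_2 = 4.5, z_2 = 1.5, r_2 = 1.5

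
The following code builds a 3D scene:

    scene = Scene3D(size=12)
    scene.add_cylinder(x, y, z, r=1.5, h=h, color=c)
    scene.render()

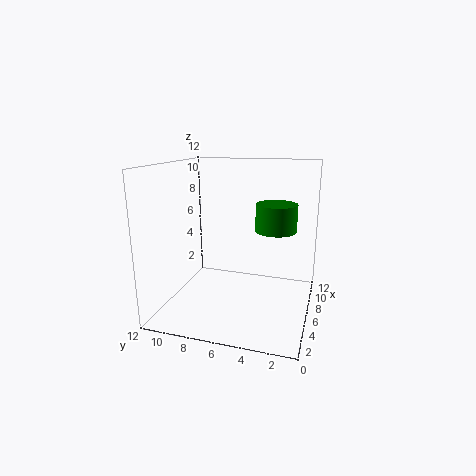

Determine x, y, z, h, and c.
x = 4
y = 2.5
z = 7.5
h = 2
c = 'green'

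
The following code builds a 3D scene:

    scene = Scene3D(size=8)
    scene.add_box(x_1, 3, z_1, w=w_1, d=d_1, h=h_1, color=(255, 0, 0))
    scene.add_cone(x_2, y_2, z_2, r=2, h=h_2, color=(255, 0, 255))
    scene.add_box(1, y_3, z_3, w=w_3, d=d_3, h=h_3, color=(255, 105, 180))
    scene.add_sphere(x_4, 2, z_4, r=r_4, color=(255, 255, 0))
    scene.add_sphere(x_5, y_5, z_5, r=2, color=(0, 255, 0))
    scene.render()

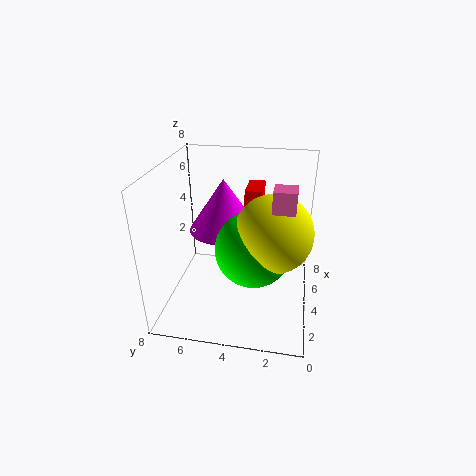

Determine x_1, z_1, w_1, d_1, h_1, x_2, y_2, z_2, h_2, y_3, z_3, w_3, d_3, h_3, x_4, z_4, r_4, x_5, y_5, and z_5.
x_1 = 6
z_1 = 4
w_1 = 2
d_1 = 1
h_1 = 2
x_2 = 5
y_2 = 5
z_2 = 4
h_2 = 3
y_3 = 1
z_3 = 7
w_3 = 1
d_3 = 1
h_3 = 1
x_4 = 3
z_4 = 5
r_4 = 2
x_5 = 3
y_5 = 3
z_5 = 4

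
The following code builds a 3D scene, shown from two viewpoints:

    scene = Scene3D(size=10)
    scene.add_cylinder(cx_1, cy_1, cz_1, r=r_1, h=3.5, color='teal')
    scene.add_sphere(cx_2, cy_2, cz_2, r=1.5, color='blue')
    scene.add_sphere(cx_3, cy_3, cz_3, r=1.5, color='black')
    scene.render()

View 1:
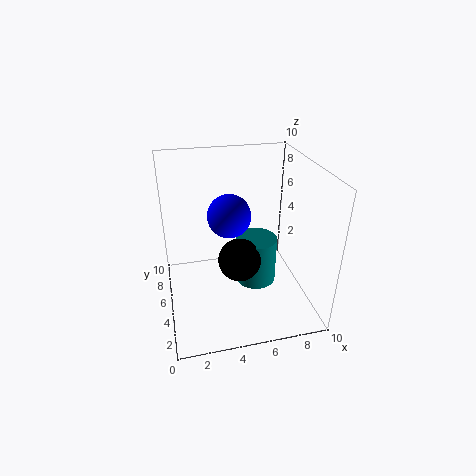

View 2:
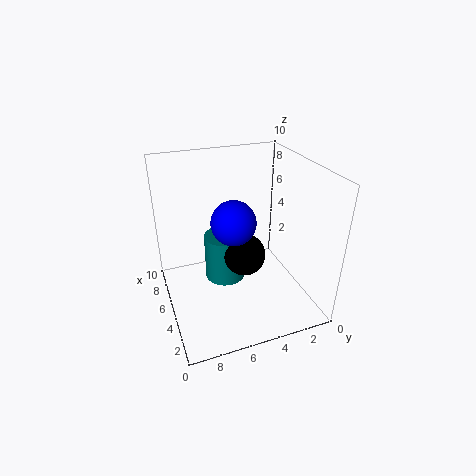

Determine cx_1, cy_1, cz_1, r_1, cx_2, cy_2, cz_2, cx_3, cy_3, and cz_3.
cx_1 = 6.5, cy_1 = 5.5, cz_1 = 1, r_1 = 1.5, cx_2 = 4.5, cy_2 = 5.5, cz_2 = 6.5, cx_3 = 5, cy_3 = 4.5, cz_3 = 3.5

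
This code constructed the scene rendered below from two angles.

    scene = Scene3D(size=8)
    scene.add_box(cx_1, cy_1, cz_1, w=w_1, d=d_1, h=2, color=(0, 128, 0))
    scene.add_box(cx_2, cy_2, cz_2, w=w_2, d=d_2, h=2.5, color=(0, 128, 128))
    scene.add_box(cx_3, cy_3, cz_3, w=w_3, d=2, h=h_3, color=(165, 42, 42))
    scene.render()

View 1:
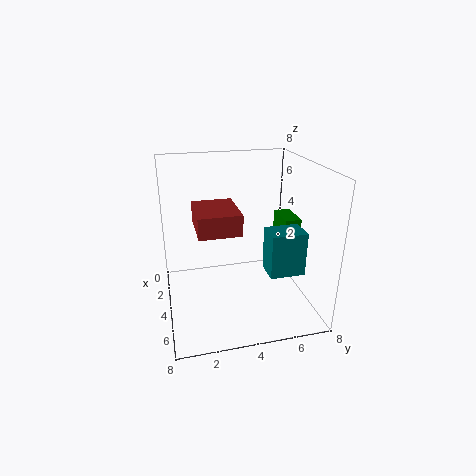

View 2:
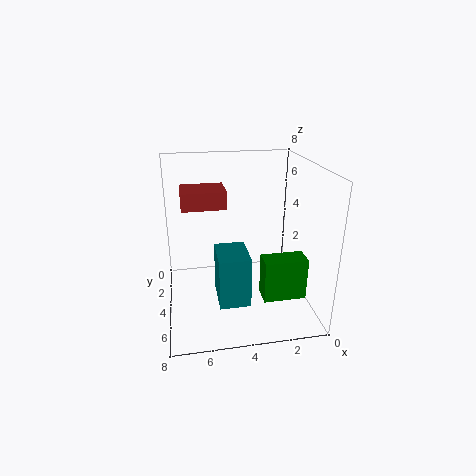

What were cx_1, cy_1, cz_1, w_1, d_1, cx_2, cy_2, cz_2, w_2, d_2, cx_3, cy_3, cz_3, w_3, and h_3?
cx_1 = 1.5, cy_1 = 7, cz_1 = 2.5, w_1 = 2, d_1 = 1, cx_2 = 4, cy_2 = 5.5, cz_2 = 2, w_2 = 1.5, d_2 = 2, cx_3 = 4.5, cy_3 = 1.5, cz_3 = 5.5, w_3 = 2.5, h_3 = 1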